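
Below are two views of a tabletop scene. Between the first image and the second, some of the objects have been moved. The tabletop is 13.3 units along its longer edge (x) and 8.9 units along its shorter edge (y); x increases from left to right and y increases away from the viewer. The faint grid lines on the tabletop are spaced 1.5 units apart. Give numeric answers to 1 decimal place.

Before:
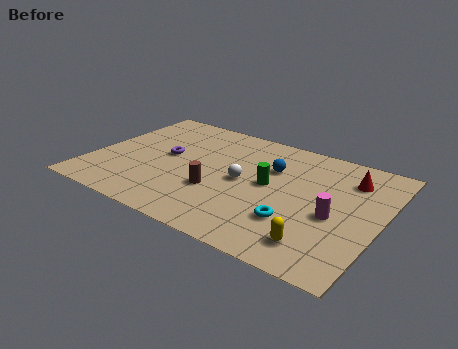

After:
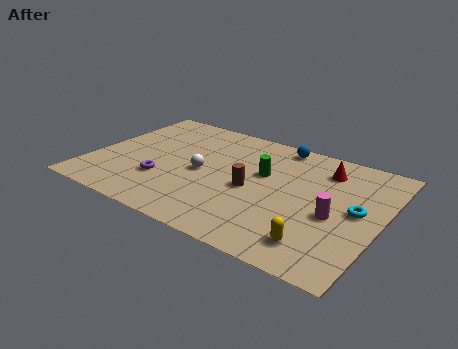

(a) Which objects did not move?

the magenta cylinder and the yellow capsule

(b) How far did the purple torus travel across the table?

2.0

The purple torus moved from about (3.3, 4.8) to (3.5, 2.8), a distance of √(0.2² + 2.0²) ≈ 2.0.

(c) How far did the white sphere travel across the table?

1.9

From (7.0, 4.4) to (5.1, 4.2), the white sphere covered √(1.9² + 0.2²) ≈ 1.9 units.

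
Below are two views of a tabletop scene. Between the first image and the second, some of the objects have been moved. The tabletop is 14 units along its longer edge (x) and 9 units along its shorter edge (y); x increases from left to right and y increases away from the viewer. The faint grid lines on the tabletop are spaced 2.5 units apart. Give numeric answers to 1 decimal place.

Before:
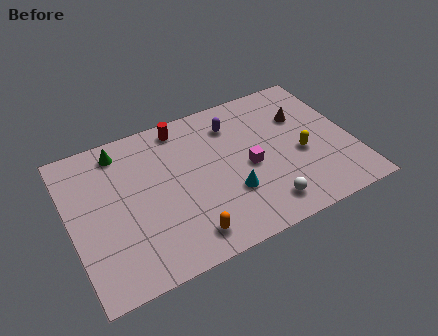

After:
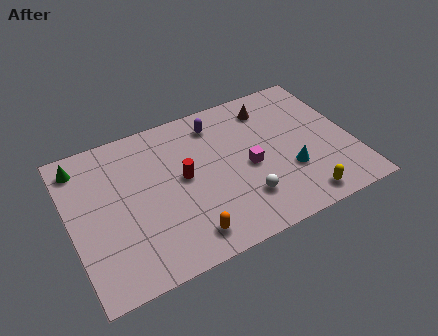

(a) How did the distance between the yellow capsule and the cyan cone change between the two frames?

-1.9

The distance was about 3.8 in the first image and 1.9 in the second, so they moved 1.9 units closer together.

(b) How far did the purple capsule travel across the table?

0.9

The purple capsule moved from about (8.4, 7.0) to (7.6, 7.4), a distance of √(0.8² + 0.4²) ≈ 0.9.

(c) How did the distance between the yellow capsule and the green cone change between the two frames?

+2.7

The distance was about 9.4 in the first image and 12.1 in the second, so they moved 2.7 units further apart.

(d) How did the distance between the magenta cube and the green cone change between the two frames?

+1.7

They were about 7.0 units apart before and 8.7 after — 1.7 units further apart.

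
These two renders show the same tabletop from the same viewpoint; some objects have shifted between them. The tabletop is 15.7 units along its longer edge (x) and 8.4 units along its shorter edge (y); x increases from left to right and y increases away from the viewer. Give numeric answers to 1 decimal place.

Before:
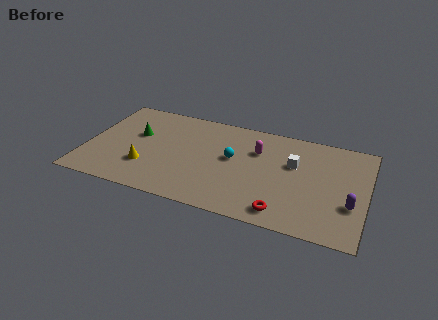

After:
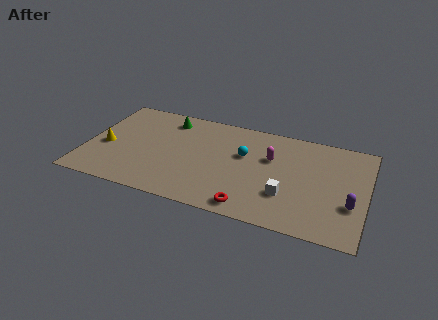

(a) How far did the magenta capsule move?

0.9

The magenta capsule moved from about (9.5, 5.8) to (10.3, 5.4), a distance of √(0.8² + 0.4²) ≈ 0.9.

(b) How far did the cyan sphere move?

0.8

The cyan sphere was near (8.2, 4.7) before and (8.8, 5.2) after, so it travelled √(0.6² + 0.5²) ≈ 0.8 units.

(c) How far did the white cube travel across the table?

2.7

From (11.6, 5.3) to (11.4, 2.6), the white cube covered √(0.2² + 2.7²) ≈ 2.7 units.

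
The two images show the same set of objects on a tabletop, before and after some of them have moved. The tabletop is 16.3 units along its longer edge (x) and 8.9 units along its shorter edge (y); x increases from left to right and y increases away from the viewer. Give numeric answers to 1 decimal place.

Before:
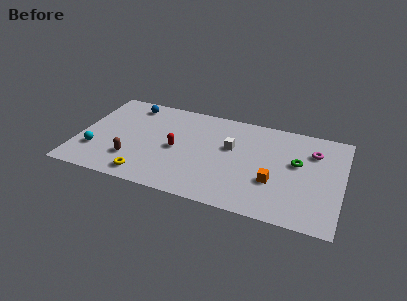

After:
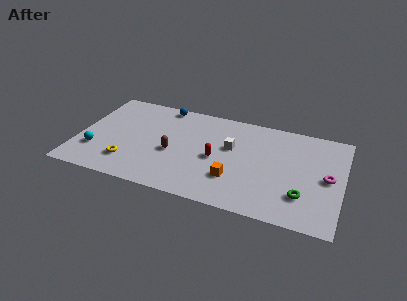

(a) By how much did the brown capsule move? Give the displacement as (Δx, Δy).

(2.4, 1.4)

From the two frames, the brown capsule sits at roughly (3.5, 2.4) before and (5.9, 3.8) after.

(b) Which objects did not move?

the cyan sphere and the white cube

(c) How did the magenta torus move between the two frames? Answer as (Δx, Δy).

(1.0, -2.1)

The magenta torus was at about (14.4, 6.5) and moved to about (15.4, 4.4).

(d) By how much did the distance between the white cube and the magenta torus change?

+1.0

Before: roughly 5.1 units apart; after: 6.1. That's 1.0 units further apart.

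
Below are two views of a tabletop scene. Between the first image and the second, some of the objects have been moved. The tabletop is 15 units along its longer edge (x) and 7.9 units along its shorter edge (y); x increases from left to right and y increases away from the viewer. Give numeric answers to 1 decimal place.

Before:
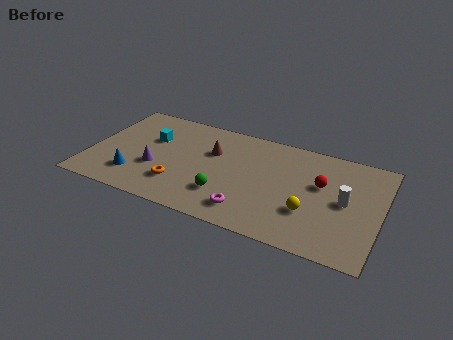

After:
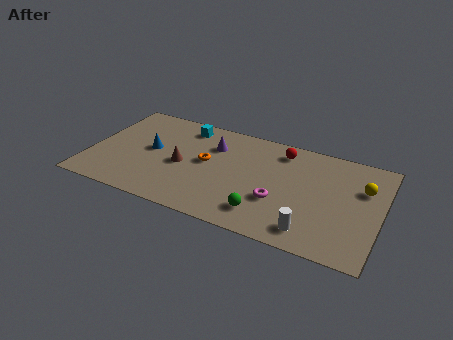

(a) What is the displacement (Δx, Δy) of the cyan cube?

(1.6, 1.6)

From the two frames, the cyan cube sits at roughly (3.0, 5.1) before and (4.6, 6.7) after.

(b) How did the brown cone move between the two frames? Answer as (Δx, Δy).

(-1.4, -1.6)

The brown cone was at about (6.2, 5.2) and moved to about (4.8, 3.6).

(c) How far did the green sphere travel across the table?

2.2

The green sphere moved from about (7.2, 2.2) to (9.3, 1.6), a distance of √(2.1² + 0.6²) ≈ 2.2.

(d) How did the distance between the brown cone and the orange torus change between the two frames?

-2.0

The distance was about 3.4 in the first image and 1.4 in the second, so they moved 2.0 units closer together.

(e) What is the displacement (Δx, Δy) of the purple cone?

(2.7, 2.8)

The purple cone started near (3.5, 2.9) and ended near (6.2, 5.7).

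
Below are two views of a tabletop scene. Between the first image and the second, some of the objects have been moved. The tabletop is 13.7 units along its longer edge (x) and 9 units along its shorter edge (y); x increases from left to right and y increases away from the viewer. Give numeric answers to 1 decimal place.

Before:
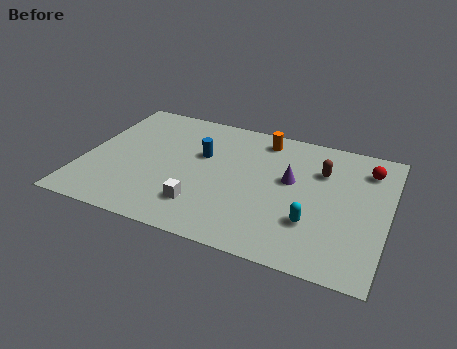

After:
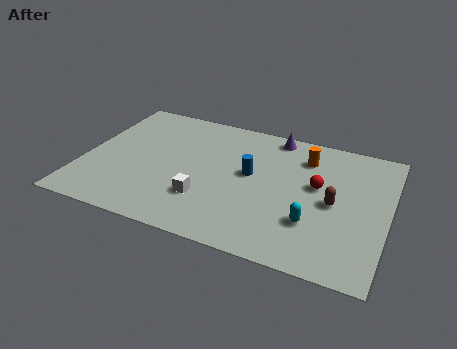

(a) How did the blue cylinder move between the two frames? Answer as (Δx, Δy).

(2.3, -0.6)

From the two frames, the blue cylinder sits at roughly (5.2, 5.6) before and (7.5, 5.0) after.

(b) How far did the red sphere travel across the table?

2.8

From (12.6, 7.1) to (10.5, 5.2), the red sphere covered √(2.1² + 1.9²) ≈ 2.8 units.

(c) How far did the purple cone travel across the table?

3.1

From (9.3, 5.2) to (8.3, 8.1), the purple cone covered √(1.0² + 2.9²) ≈ 3.1 units.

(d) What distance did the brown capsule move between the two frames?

2.1

The brown capsule moved from about (10.6, 6.3) to (11.3, 4.3), a distance of √(0.7² + 2.0²) ≈ 2.1.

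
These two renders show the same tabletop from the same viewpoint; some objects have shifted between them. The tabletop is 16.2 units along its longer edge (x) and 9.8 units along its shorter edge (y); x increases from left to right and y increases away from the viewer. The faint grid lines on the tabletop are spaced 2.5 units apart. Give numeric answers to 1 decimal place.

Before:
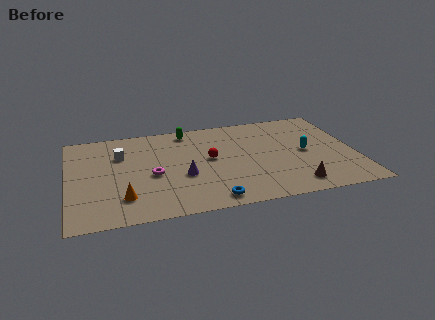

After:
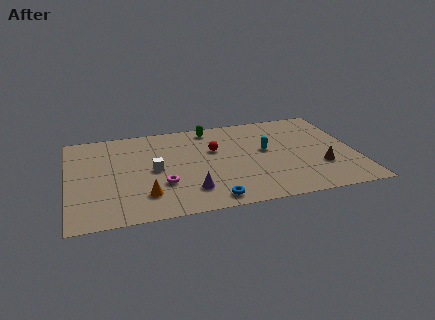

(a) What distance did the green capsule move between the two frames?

1.3

The green capsule moved from about (6.9, 8.6) to (8.2, 8.6), a distance of √(1.3² + 0.0²) ≈ 1.3.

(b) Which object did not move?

the blue torus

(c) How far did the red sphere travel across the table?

0.9

The red sphere moved from about (8.0, 5.3) to (8.3, 6.2), a distance of √(0.3² + 0.9²) ≈ 0.9.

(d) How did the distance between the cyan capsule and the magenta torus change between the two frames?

-2.3

The distance was about 8.7 in the first image and 6.4 in the second, so they moved 2.3 units closer together.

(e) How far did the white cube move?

2.7

The white cube was near (3.0, 6.8) before and (4.8, 4.8) after, so it travelled √(1.8² + 2.0²) ≈ 2.7 units.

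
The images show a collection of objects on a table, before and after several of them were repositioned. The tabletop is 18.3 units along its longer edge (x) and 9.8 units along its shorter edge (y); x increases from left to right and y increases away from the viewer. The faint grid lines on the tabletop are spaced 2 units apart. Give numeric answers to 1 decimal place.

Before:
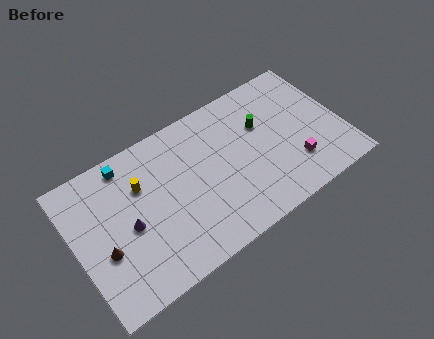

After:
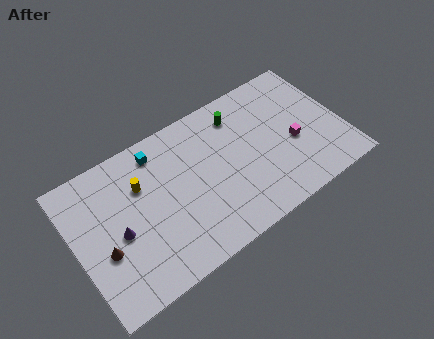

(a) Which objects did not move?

the brown cone and the yellow cylinder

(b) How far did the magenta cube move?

1.5

The magenta cube moved from about (14.7, 2.6) to (14.9, 4.1), a distance of √(0.2² + 1.5²) ≈ 1.5.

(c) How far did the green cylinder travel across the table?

2.1

The green cylinder was near (13.1, 6.4) before and (11.7, 7.9) after, so it travelled √(1.4² + 1.5²) ≈ 2.1 units.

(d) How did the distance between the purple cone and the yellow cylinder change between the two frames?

+0.5

Before: roughly 2.5 units apart; after: 3.0. That's 0.5 units further apart.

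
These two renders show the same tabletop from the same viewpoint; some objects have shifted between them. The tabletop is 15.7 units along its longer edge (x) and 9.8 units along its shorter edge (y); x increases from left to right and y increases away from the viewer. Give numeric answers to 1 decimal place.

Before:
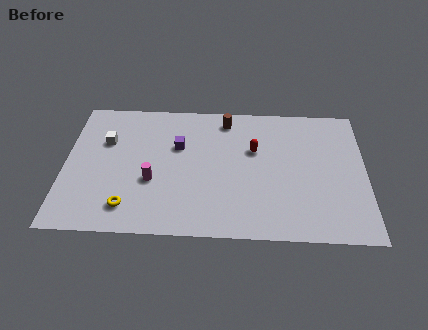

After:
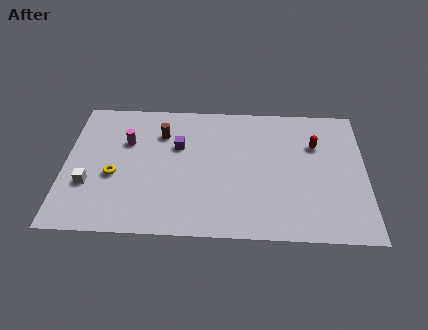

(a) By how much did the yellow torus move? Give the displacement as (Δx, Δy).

(-0.8, 2.2)

The yellow torus was at about (3.4, 1.8) and moved to about (2.6, 4.0).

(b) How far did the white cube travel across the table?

3.3

The white cube was near (2.1, 6.5) before and (1.3, 3.3) after, so it travelled √(0.8² + 3.2²) ≈ 3.3 units.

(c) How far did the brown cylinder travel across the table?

3.6

The brown cylinder was near (8.4, 8.4) before and (5.0, 7.2) after, so it travelled √(3.4² + 1.2²) ≈ 3.6 units.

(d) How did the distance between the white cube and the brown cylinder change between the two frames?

-1.2

They were about 6.6 units apart before and 5.4 after — 1.2 units closer together.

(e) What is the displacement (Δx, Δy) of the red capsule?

(3.2, 0.5)

The red capsule was at about (9.9, 6.2) and moved to about (13.1, 6.7).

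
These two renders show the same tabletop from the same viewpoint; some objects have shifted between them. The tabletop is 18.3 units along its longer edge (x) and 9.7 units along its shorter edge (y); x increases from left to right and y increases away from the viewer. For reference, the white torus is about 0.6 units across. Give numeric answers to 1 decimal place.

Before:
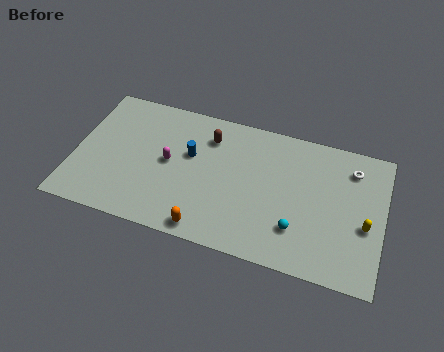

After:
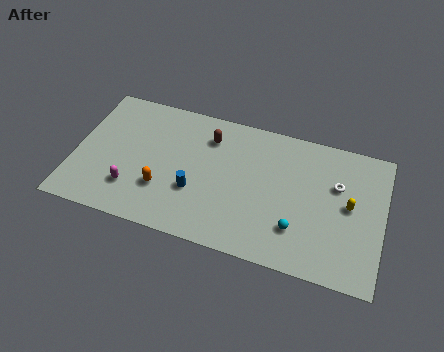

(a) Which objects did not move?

the cyan sphere and the brown capsule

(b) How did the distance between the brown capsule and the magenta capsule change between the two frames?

+3.2

The distance was about 3.3 in the first image and 6.5 in the second, so they moved 3.2 units further apart.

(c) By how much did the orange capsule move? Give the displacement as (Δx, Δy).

(-2.8, 2.0)

The orange capsule was at about (8.2, 1.0) and moved to about (5.4, 3.0).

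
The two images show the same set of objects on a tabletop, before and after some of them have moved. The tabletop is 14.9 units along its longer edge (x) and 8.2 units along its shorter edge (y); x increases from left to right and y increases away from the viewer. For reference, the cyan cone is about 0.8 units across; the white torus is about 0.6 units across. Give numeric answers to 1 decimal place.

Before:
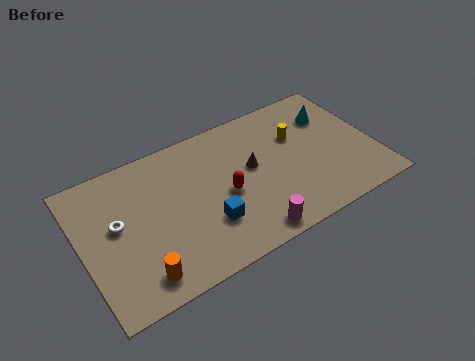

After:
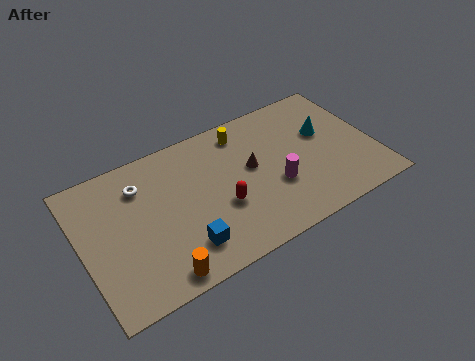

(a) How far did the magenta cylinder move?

2.7

The magenta cylinder was near (8.0, 0.9) before and (9.7, 3.0) after, so it travelled √(1.7² + 2.1²) ≈ 2.7 units.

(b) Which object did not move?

the brown cone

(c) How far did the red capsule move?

0.7

The red capsule moved from about (7.2, 3.7) to (6.9, 3.1), a distance of √(0.3² + 0.6²) ≈ 0.7.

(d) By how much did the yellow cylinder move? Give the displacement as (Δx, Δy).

(-2.6, 1.5)

The yellow cylinder started near (11.2, 5.4) and ended near (8.6, 6.9).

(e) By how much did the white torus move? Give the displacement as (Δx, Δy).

(1.4, 1.6)

From the two frames, the white torus sits at roughly (1.8, 4.6) before and (3.2, 6.2) after.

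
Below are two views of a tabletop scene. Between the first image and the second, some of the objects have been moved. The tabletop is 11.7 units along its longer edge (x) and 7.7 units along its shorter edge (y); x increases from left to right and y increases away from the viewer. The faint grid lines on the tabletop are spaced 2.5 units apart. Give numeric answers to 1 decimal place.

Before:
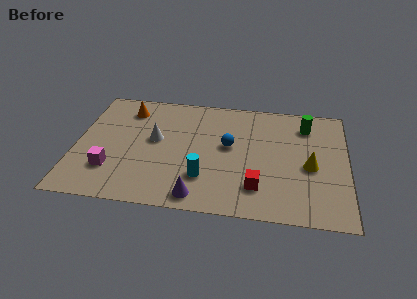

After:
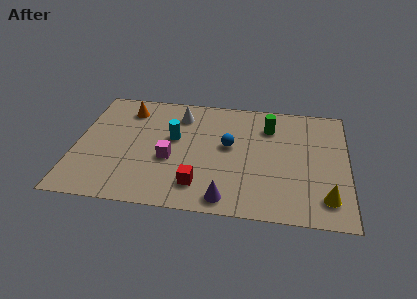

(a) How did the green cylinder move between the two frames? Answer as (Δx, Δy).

(-1.6, -0.3)

The green cylinder started near (9.9, 6.1) and ended near (8.3, 5.8).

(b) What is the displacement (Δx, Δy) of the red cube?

(-2.5, -0.2)

The red cube started near (7.9, 1.8) and ended near (5.4, 1.6).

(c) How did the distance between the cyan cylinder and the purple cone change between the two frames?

+3.1

The distance was about 1.2 in the first image and 4.3 in the second, so they moved 3.1 units further apart.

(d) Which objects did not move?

the orange cone and the blue sphere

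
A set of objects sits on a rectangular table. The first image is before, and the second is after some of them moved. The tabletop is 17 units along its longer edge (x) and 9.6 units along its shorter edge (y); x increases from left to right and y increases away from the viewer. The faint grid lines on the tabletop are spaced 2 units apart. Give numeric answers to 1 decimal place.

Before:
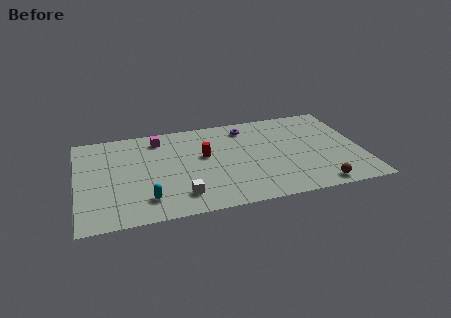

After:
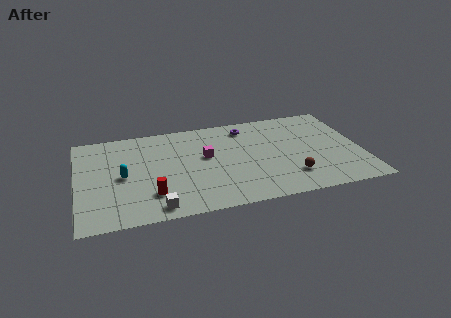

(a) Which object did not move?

the purple torus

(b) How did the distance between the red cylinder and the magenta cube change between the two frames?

+1.1

The distance was about 3.5 in the first image and 4.6 in the second, so they moved 1.1 units further apart.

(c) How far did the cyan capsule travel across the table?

2.9

The cyan capsule was near (4.0, 2.0) before and (2.7, 4.6) after, so it travelled √(1.3² + 2.6²) ≈ 2.9 units.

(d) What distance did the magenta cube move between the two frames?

3.7

The magenta cube moved from about (5.0, 8.0) to (7.7, 5.5), a distance of √(2.7² + 2.5²) ≈ 3.7.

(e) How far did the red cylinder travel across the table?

4.6

From (7.6, 5.6) to (4.3, 2.4), the red cylinder covered √(3.3² + 3.2²) ≈ 4.6 units.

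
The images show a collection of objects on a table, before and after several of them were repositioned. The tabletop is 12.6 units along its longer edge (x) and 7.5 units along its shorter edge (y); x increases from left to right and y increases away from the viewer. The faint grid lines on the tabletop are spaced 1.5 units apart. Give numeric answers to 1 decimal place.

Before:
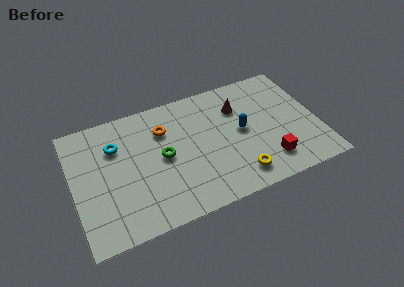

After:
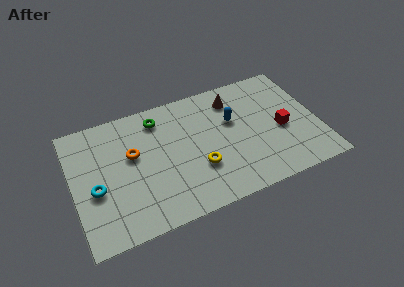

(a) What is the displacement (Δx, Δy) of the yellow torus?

(-1.9, 1.2)

The yellow torus started near (8.2, 1.3) and ended near (6.3, 2.5).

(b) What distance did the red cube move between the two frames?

1.9

The red cube moved from about (9.8, 1.6) to (10.7, 3.3), a distance of √(0.9² + 1.7²) ≈ 1.9.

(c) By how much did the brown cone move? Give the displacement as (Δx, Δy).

(-0.2, 0.6)

The brown cone was at about (8.7, 5.4) and moved to about (8.5, 6.0).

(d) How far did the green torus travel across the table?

2.4

The green torus was near (4.6, 3.8) before and (4.6, 6.2) after, so it travelled √(0.0² + 2.4²) ≈ 2.4 units.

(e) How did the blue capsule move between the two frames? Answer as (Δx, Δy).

(-0.4, 0.8)

The blue capsule started near (8.7, 3.9) and ended near (8.3, 4.7).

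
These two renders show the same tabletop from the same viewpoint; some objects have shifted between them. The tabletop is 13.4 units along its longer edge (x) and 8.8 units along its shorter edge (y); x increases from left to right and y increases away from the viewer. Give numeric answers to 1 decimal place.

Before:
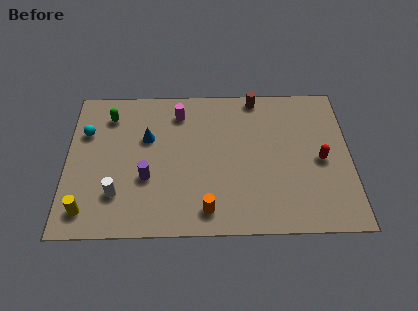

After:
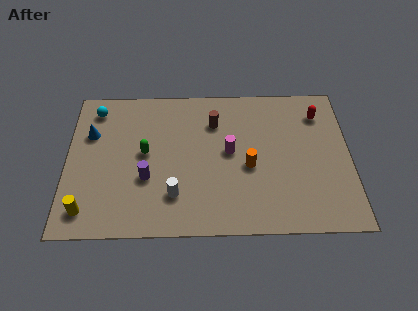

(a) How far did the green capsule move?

2.9

The green capsule moved from about (2.0, 7.0) to (3.7, 4.7), a distance of √(1.7² + 2.3²) ≈ 2.9.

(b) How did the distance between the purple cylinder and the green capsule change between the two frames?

-2.7

Before: roughly 4.2 units apart; after: 1.5. That's 2.7 units closer together.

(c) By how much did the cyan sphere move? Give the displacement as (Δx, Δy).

(0.4, 1.4)

From the two frames, the cyan sphere sits at roughly (0.9, 6.0) before and (1.3, 7.4) after.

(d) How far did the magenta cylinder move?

3.4

The magenta cylinder was near (5.3, 7.1) before and (7.7, 4.7) after, so it travelled √(2.4² + 2.4²) ≈ 3.4 units.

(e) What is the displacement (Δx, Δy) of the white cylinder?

(2.7, -0.1)

From the two frames, the white cylinder sits at roughly (2.4, 2.3) before and (5.1, 2.2) after.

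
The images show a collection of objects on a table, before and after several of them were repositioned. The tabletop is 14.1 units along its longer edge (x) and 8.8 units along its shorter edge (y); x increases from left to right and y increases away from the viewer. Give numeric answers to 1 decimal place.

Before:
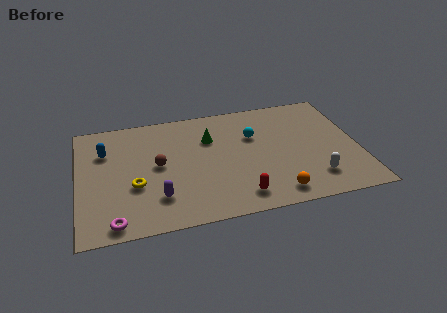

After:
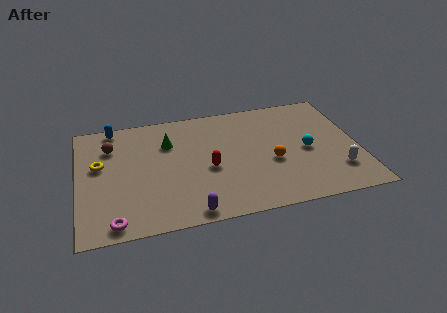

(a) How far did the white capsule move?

1.2

The white capsule was near (11.7, 1.9) before and (12.9, 2.2) after, so it travelled √(1.2² + 0.3²) ≈ 1.2 units.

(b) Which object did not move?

the magenta torus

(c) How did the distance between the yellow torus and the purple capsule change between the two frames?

+4.6

Before: roughly 1.6 units apart; after: 6.2. That's 4.6 units further apart.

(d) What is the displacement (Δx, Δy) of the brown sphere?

(-2.3, 1.9)

The brown sphere started near (4.0, 4.6) and ended near (1.7, 6.5).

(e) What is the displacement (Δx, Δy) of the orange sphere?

(0.0, 2.4)

The orange sphere started near (9.7, 1.2) and ended near (9.7, 3.6).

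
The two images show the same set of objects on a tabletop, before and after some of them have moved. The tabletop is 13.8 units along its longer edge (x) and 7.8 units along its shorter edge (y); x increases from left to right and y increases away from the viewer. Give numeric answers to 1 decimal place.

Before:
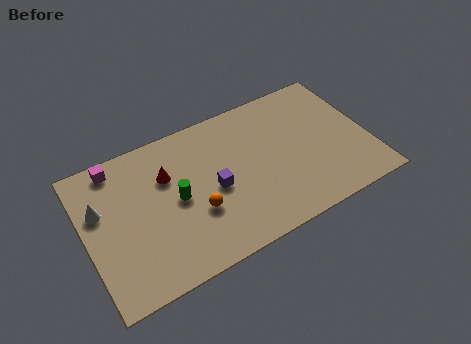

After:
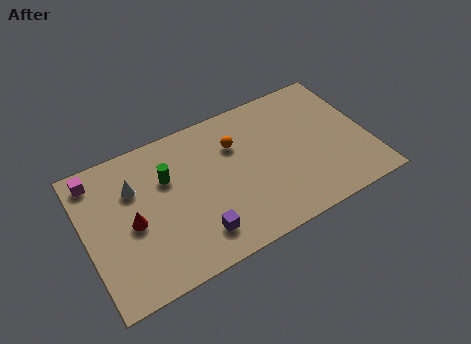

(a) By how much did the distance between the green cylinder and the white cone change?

-2.2

They were about 3.8 units apart before and 1.6 after — 2.2 units closer together.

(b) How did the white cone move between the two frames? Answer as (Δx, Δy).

(1.7, 0.4)

From the two frames, the white cone sits at roughly (0.8, 5.0) before and (2.5, 5.4) after.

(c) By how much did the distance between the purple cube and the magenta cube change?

+1.2

Before: roughly 5.5 units apart; after: 6.7. That's 1.2 units further apart.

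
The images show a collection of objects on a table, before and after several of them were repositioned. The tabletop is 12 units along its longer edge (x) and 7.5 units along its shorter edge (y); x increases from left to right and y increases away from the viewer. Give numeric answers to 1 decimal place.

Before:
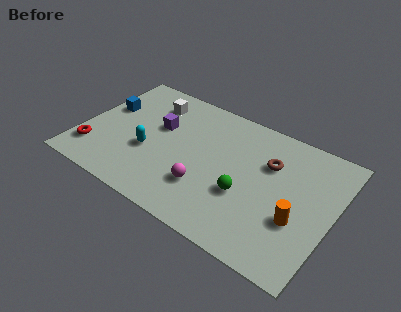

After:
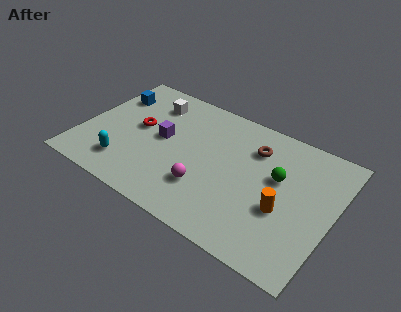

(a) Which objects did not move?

the white cube and the magenta sphere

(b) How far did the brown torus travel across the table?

0.9

The brown torus moved from about (8.8, 5.1) to (8.0, 5.6), a distance of √(0.8² + 0.5²) ≈ 0.9.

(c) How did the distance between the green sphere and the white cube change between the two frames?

+0.6

Before: roughly 6.0 units apart; after: 6.6. That's 0.6 units further apart.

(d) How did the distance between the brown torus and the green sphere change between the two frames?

-0.7

Before: roughly 2.4 units apart; after: 1.7. That's 0.7 units closer together.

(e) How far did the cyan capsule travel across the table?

1.6

From (3.3, 2.9) to (2.4, 1.6), the cyan capsule covered √(0.9² + 1.3²) ≈ 1.6 units.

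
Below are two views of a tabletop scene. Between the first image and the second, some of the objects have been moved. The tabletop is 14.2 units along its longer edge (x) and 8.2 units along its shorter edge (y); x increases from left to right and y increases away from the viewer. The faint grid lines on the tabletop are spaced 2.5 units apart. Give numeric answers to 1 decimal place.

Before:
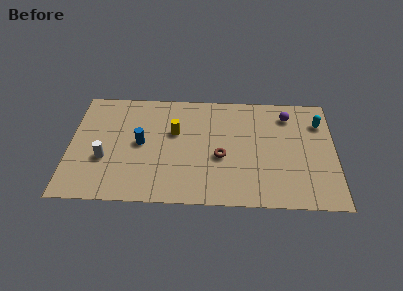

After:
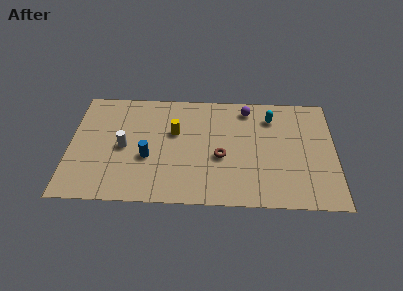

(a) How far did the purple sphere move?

2.2

The purple sphere was near (11.7, 6.6) before and (9.5, 7.0) after, so it travelled √(2.2² + 0.4²) ≈ 2.2 units.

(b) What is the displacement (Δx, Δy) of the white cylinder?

(1.0, 0.9)

The white cylinder was at about (1.9, 3.0) and moved to about (2.9, 3.9).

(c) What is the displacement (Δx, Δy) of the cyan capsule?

(-2.6, 0.3)

The cyan capsule was at about (13.4, 6.1) and moved to about (10.8, 6.4).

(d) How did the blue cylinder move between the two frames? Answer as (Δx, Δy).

(0.4, -1.0)

The blue cylinder was at about (3.8, 4.2) and moved to about (4.2, 3.2).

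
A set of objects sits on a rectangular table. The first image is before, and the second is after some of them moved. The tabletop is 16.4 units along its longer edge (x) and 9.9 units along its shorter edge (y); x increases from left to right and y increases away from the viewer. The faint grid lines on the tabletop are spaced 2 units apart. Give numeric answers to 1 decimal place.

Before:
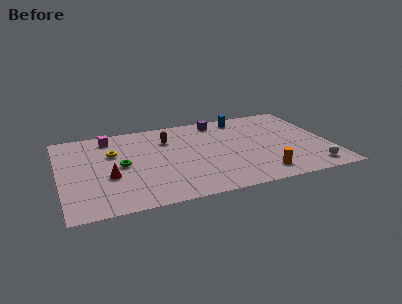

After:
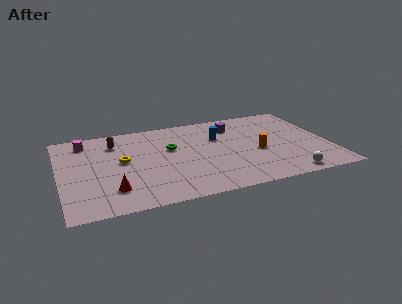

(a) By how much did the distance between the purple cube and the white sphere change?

-1.6

They were about 8.8 units apart before and 7.2 after — 1.6 units closer together.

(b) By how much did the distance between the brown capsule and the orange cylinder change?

+1.6

They were about 7.6 units apart before and 9.2 after — 1.6 units further apart.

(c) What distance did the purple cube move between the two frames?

1.3

From (10.0, 8.6) to (10.9, 7.7), the purple cube covered √(0.9² + 0.9²) ≈ 1.3 units.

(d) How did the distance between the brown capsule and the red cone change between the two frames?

+0.3

They were about 5.1 units apart before and 5.4 after — 0.3 units further apart.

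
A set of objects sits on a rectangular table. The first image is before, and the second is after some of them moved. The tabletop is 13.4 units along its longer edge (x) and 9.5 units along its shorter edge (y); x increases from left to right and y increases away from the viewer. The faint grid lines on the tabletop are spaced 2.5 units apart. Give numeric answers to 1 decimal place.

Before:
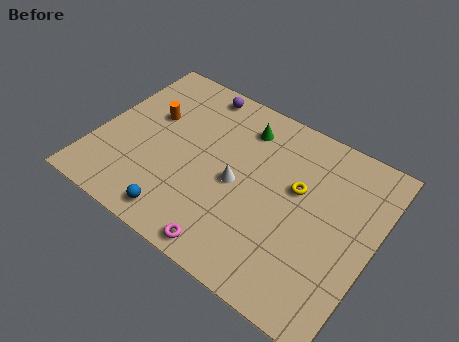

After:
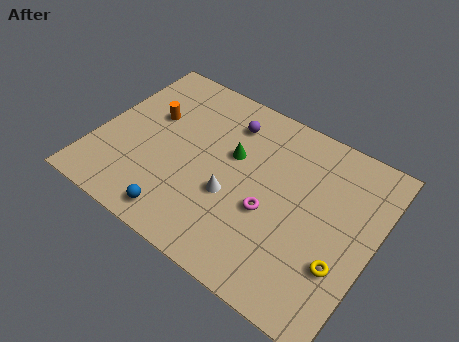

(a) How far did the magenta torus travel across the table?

3.2

From (7.2, 0.9) to (8.6, 3.8), the magenta torus covered √(1.4² + 2.9²) ≈ 3.2 units.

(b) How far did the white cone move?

0.8

The white cone was near (6.9, 4.4) before and (6.8, 3.6) after, so it travelled √(0.1² + 0.8²) ≈ 0.8 units.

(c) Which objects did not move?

the blue sphere and the orange cylinder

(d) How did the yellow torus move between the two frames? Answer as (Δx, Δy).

(2.6, -2.7)

The yellow torus was at about (9.6, 5.7) and moved to about (12.2, 3.0).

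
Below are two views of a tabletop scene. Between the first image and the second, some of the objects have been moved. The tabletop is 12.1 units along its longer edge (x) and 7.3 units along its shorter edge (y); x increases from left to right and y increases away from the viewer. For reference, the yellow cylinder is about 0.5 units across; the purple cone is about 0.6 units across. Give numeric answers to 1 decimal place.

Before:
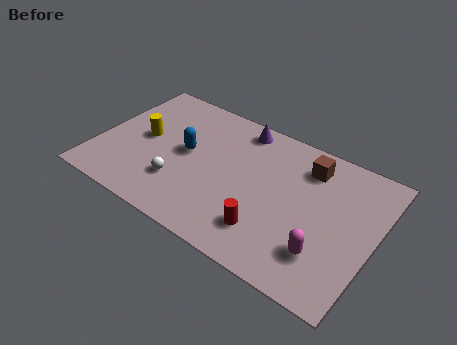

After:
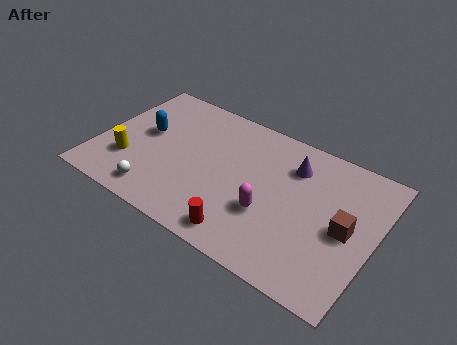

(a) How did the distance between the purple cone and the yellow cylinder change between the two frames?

+2.9

They were about 4.7 units apart before and 7.6 after — 2.9 units further apart.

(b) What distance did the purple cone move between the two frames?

2.7

From (5.8, 6.4) to (8.3, 5.5), the purple cone covered √(2.5² + 0.9²) ≈ 2.7 units.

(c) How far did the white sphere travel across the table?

1.3

From (3.8, 2.1) to (3.0, 1.1), the white sphere covered √(0.8² + 1.0²) ≈ 1.3 units.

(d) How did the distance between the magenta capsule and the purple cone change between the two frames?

-3.3

Before: roughly 6.3 units apart; after: 3.0. That's 3.3 units closer together.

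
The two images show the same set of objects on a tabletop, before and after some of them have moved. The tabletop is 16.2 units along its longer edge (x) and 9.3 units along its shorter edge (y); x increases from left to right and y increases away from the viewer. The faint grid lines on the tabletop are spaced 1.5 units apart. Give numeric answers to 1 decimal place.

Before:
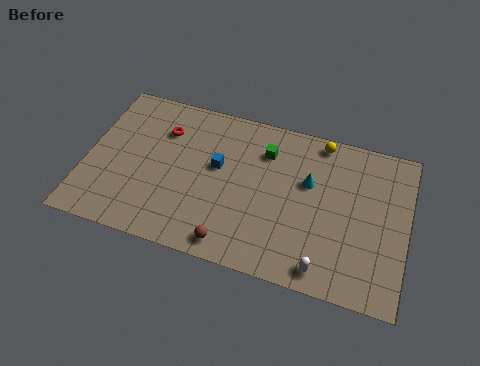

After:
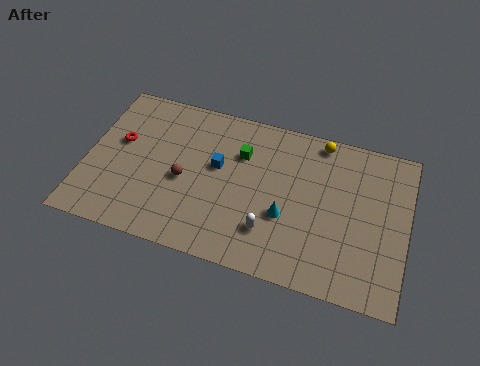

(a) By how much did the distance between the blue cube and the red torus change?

+1.8

The distance was about 3.2 in the first image and 5.0 in the second, so they moved 1.8 units further apart.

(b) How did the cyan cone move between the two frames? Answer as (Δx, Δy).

(-1.0, -2.3)

The cyan cone started near (11.2, 5.8) and ended near (10.2, 3.5).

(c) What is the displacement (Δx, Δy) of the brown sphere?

(-2.7, 3.0)

From the two frames, the brown sphere sits at roughly (7.7, 1.1) before and (5.0, 4.1) after.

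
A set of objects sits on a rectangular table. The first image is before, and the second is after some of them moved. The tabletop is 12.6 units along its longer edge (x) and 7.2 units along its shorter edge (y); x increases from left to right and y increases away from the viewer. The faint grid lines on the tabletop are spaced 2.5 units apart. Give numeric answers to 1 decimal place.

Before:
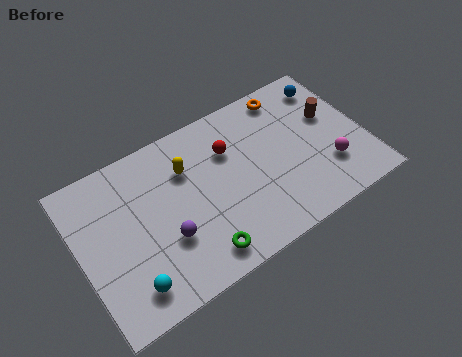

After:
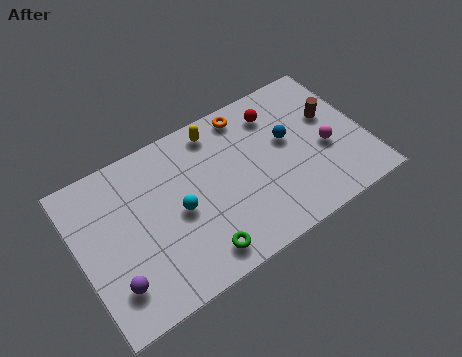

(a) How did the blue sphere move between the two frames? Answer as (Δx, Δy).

(-2.2, -1.7)

From the two frames, the blue sphere sits at roughly (11.5, 5.9) before and (9.3, 4.2) after.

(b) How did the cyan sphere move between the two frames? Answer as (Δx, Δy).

(2.5, 2.1)

The cyan sphere started near (1.8, 1.3) and ended near (4.3, 3.4).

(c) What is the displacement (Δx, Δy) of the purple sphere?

(-2.4, -0.8)

From the two frames, the purple sphere sits at roughly (3.6, 2.5) before and (1.2, 1.7) after.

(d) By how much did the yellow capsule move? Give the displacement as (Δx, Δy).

(1.5, 1.1)

From the two frames, the yellow capsule sits at roughly (4.9, 5.1) before and (6.4, 6.2) after.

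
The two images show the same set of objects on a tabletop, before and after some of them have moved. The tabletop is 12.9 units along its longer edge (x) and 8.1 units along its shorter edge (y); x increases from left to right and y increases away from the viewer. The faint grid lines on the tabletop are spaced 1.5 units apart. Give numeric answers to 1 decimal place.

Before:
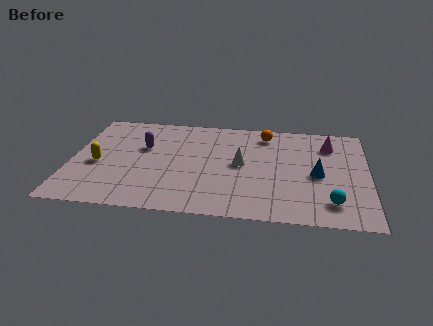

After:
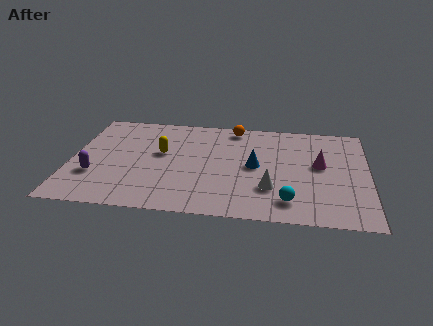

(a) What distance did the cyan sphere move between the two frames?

1.8

The cyan sphere moved from about (11.3, 1.6) to (9.5, 1.5), a distance of √(1.8² + 0.1²) ≈ 1.8.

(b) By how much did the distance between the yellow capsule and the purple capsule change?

+1.0

Before: roughly 2.5 units apart; after: 3.5. That's 1.0 units further apart.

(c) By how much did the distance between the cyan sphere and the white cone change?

-3.5

The distance was about 4.7 in the first image and 1.2 in the second, so they moved 3.5 units closer together.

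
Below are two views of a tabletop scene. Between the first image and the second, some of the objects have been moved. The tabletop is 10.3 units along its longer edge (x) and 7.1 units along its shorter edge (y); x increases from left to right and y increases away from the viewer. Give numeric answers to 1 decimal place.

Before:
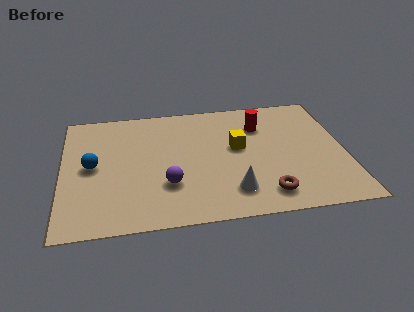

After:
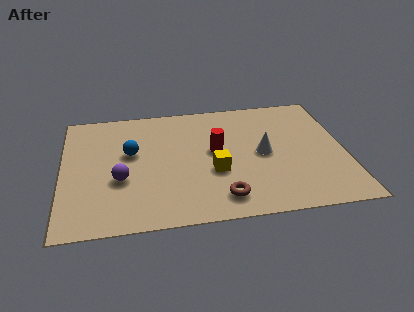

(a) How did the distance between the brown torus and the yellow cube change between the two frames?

-1.4

Before: roughly 2.9 units apart; after: 1.5. That's 1.4 units closer together.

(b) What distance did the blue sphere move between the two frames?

1.5

The blue sphere moved from about (1.1, 3.6) to (2.5, 4.2), a distance of √(1.4² + 0.6²) ≈ 1.5.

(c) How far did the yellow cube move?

1.6

From (6.4, 4.0) to (5.5, 2.7), the yellow cube covered √(0.9² + 1.3²) ≈ 1.6 units.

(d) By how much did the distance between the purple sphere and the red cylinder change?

-0.9

Before: roughly 4.6 units apart; after: 3.7. That's 0.9 units closer together.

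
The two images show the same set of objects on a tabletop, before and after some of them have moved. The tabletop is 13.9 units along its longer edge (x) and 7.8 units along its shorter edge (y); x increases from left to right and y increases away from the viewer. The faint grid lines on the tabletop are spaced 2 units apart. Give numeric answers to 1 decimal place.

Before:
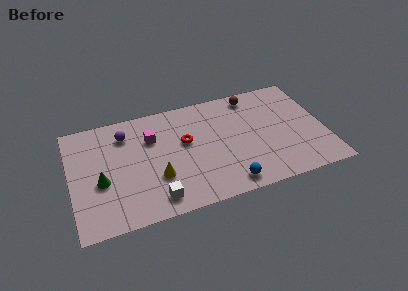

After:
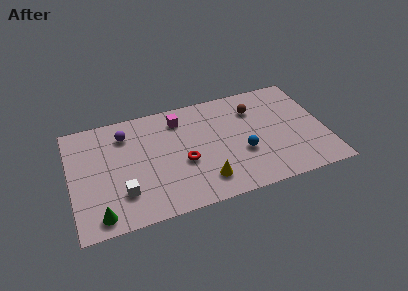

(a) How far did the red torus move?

1.4

The red torus was near (6.3, 4.6) before and (6.1, 3.2) after, so it travelled √(0.2² + 1.4²) ≈ 1.4 units.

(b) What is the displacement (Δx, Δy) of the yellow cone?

(2.5, -1.0)

The yellow cone was at about (4.6, 2.6) and moved to about (7.1, 1.6).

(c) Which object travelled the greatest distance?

the yellow cone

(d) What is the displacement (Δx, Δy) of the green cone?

(-0.2, -2.2)

The green cone was at about (1.6, 3.2) and moved to about (1.4, 1.0).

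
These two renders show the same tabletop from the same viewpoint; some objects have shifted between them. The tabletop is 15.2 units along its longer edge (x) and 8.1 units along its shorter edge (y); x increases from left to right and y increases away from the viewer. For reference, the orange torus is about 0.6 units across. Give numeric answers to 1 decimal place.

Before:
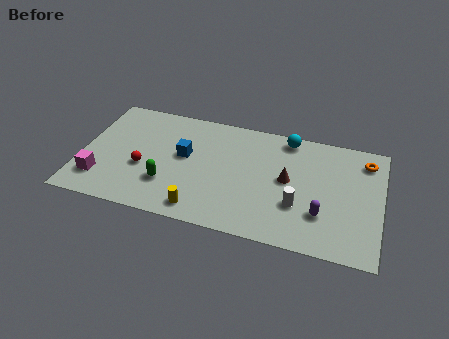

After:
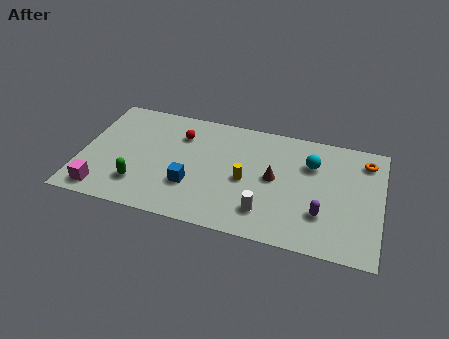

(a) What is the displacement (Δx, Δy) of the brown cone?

(-0.7, -0.1)

The brown cone started near (10.5, 4.3) and ended near (9.8, 4.2).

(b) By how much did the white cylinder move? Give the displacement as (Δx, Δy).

(-1.6, -0.9)

The white cylinder was at about (11.1, 2.7) and moved to about (9.5, 1.8).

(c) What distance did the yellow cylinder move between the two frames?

3.3

The yellow cylinder moved from about (6.3, 1.1) to (8.4, 3.7), a distance of √(2.1² + 2.6²) ≈ 3.3.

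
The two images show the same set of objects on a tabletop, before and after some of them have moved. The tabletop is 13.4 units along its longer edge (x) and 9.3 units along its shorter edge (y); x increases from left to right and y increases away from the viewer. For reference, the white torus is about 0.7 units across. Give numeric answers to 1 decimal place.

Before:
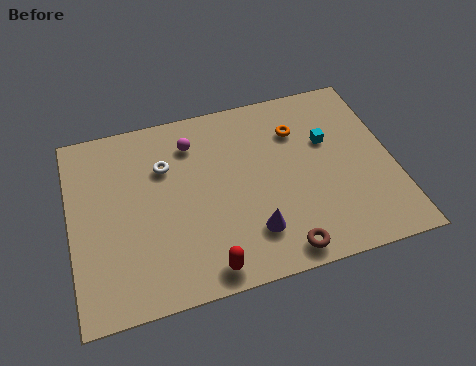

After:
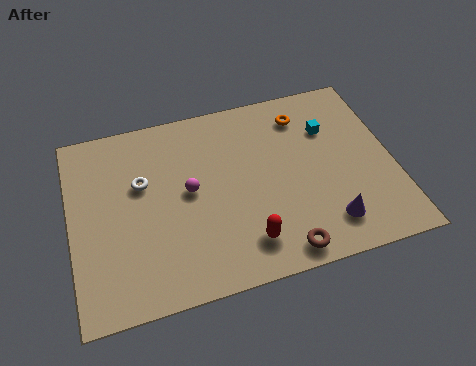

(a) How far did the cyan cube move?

0.6

From (10.8, 5.9) to (10.9, 6.5), the cyan cube covered √(0.1² + 0.6²) ≈ 0.6 units.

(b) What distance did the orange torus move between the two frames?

0.8

The orange torus moved from about (9.6, 6.8) to (9.9, 7.5), a distance of √(0.3² + 0.7²) ≈ 0.8.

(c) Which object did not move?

the brown torus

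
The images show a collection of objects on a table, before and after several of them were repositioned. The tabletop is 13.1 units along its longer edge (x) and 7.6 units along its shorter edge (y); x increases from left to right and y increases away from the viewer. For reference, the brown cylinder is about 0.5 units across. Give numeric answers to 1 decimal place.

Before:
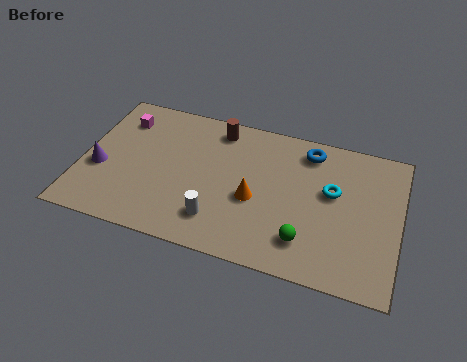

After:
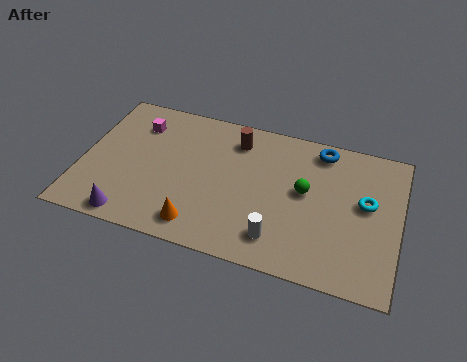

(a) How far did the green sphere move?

2.5

From (9.4, 1.7) to (9.2, 4.2), the green sphere covered √(0.2² + 2.5²) ≈ 2.5 units.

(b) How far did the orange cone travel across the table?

2.9

The orange cone was near (7.2, 3.2) before and (5.1, 1.2) after, so it travelled √(2.1² + 2.0²) ≈ 2.9 units.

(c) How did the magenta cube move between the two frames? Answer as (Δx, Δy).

(0.7, -0.1)

The magenta cube was at about (1.4, 5.9) and moved to about (2.1, 5.8).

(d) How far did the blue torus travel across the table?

0.5

The blue torus was near (9.2, 6.4) before and (9.7, 6.6) after, so it travelled √(0.5² + 0.2²) ≈ 0.5 units.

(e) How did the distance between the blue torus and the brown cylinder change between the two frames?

-0.3

They were about 3.8 units apart before and 3.5 after — 0.3 units closer together.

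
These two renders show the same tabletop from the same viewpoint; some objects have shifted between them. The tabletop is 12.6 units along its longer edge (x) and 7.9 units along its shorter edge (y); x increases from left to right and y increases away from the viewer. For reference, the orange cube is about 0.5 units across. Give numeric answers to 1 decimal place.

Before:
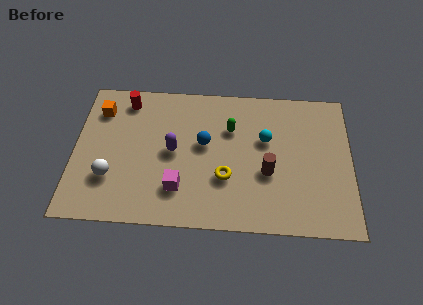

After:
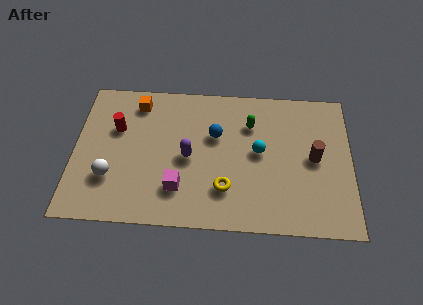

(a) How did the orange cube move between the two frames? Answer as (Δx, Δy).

(1.7, 0.5)

The orange cube started near (1.1, 6.1) and ended near (2.8, 6.6).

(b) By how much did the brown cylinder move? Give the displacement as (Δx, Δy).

(2.1, 0.9)

The brown cylinder started near (8.8, 3.1) and ended near (10.9, 4.0).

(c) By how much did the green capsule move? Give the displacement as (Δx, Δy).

(0.9, 0.3)

The green capsule started near (7.1, 5.4) and ended near (8.0, 5.7).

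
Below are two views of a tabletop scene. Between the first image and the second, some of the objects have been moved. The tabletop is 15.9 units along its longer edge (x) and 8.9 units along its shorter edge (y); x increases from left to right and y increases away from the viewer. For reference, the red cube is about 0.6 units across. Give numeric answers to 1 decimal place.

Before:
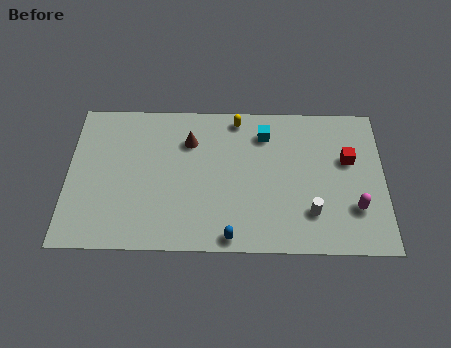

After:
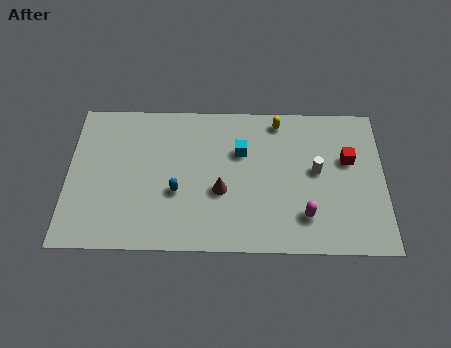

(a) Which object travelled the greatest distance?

the blue capsule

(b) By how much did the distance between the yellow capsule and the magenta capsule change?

-2.1

The distance was about 7.9 in the first image and 5.8 in the second, so they moved 2.1 units closer together.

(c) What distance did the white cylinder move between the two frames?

2.5

The white cylinder moved from about (12.2, 2.3) to (12.5, 4.8), a distance of √(0.3² + 2.5²) ≈ 2.5.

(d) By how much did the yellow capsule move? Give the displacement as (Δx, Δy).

(2.1, -0.1)

From the two frames, the yellow capsule sits at roughly (8.5, 7.9) before and (10.6, 7.8) after.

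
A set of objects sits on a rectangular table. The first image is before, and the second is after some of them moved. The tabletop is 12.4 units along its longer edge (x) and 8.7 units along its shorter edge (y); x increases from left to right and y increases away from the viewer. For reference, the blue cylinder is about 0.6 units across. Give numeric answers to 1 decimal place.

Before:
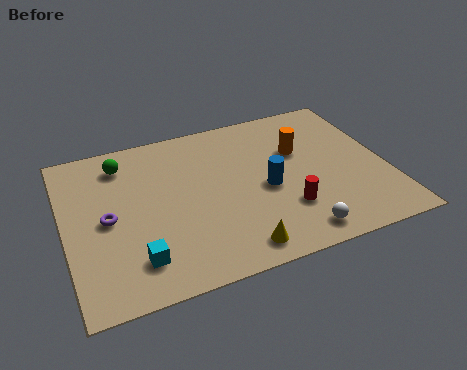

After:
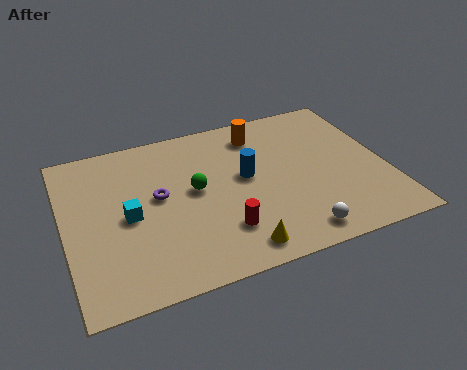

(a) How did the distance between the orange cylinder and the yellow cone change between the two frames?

+0.8

Before: roughly 5.4 units apart; after: 6.2. That's 0.8 units further apart.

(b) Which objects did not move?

the white sphere and the yellow cone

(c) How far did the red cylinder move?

2.5

The red cylinder moved from about (8.3, 2.5) to (5.8, 2.2), a distance of √(2.5² + 0.3²) ≈ 2.5.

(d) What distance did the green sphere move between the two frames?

3.5

From (2.4, 7.1) to (5.0, 4.7), the green sphere covered √(2.6² + 2.4²) ≈ 3.5 units.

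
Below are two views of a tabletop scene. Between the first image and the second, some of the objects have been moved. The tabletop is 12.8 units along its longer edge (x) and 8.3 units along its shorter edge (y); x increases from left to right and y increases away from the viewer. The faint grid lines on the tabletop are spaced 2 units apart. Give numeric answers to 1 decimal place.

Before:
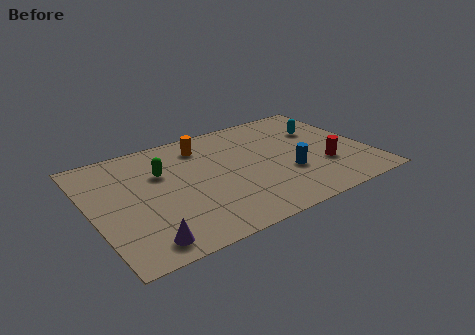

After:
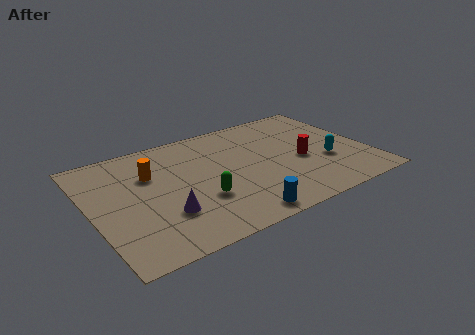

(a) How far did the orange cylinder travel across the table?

2.8

The orange cylinder was near (5.5, 6.7) before and (2.9, 5.6) after, so it travelled √(2.6² + 1.1²) ≈ 2.8 units.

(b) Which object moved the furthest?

the blue cylinder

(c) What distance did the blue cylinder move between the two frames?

3.4

From (8.9, 2.9) to (6.2, 0.9), the blue cylinder covered √(2.7² + 2.0²) ≈ 3.4 units.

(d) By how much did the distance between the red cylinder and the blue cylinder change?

+2.7

They were about 1.7 units apart before and 4.4 after — 2.7 units further apart.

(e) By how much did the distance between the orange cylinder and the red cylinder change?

+0.6

They were about 6.5 units apart before and 7.1 after — 0.6 units further apart.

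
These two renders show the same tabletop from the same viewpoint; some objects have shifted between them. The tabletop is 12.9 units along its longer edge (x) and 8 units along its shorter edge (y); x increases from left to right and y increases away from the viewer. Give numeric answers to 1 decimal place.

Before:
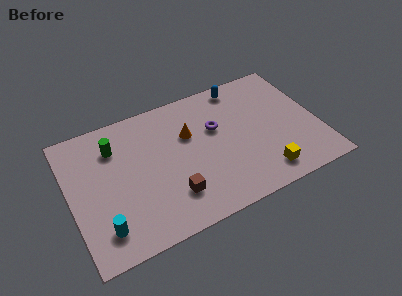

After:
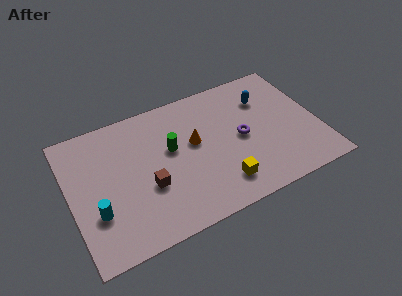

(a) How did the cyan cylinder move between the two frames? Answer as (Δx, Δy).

(-0.2, 1.0)

The cyan cylinder was at about (1.4, 1.6) and moved to about (1.2, 2.6).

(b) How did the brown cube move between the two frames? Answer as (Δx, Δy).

(-1.1, 1.0)

The brown cube was at about (5.0, 2.0) and moved to about (3.9, 3.0).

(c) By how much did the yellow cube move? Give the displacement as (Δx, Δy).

(-2.2, 0.3)

From the two frames, the yellow cube sits at roughly (9.7, 1.3) before and (7.5, 1.6) after.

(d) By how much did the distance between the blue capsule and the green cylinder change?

-1.7

The distance was about 6.9 in the first image and 5.2 in the second, so they moved 1.7 units closer together.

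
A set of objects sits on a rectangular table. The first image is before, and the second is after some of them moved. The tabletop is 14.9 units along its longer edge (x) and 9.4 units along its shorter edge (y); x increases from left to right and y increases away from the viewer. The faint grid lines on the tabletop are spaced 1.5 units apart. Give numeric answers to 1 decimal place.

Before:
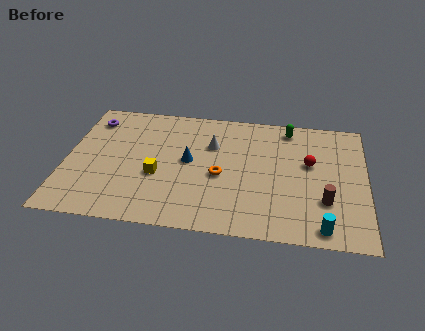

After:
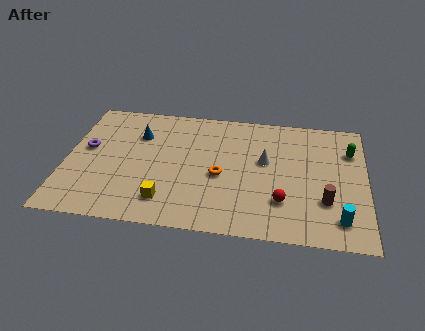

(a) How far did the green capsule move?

3.4

From (11.0, 8.2) to (14.1, 6.8), the green capsule covered √(3.1² + 1.4²) ≈ 3.4 units.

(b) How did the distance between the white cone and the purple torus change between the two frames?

+2.7

The distance was about 6.2 in the first image and 8.9 in the second, so they moved 2.7 units further apart.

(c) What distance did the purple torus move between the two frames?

2.3

From (1.1, 7.6) to (1.0, 5.3), the purple torus covered √(0.1² + 2.3²) ≈ 2.3 units.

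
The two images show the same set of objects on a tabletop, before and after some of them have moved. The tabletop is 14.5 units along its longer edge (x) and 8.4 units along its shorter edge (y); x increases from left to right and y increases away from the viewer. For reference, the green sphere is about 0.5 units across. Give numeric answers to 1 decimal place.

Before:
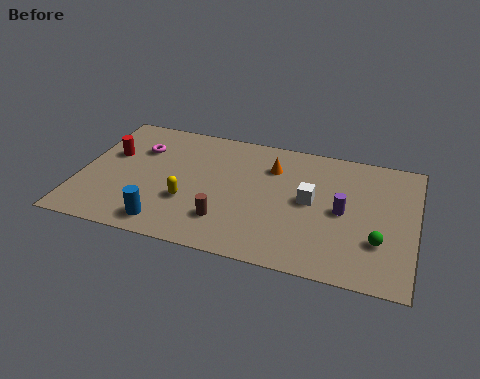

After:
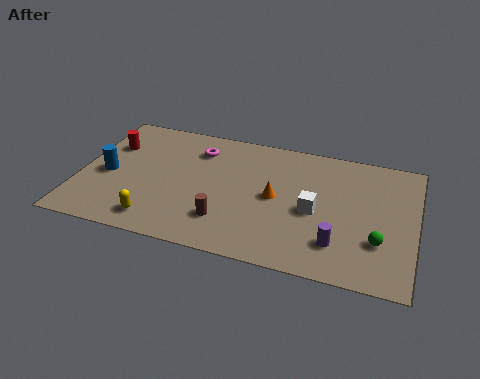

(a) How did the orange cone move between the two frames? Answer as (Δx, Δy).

(0.3, -2.0)

The orange cone was at about (8.2, 6.2) and moved to about (8.5, 4.2).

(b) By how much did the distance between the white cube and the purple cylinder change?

+0.7

Before: roughly 1.4 units apart; after: 2.1. That's 0.7 units further apart.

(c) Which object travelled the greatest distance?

the blue cylinder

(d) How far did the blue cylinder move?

3.8

The blue cylinder was near (4.0, 1.2) before and (1.2, 3.8) after, so it travelled √(2.8² + 2.6²) ≈ 3.8 units.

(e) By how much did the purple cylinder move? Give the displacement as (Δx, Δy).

(-0.1, -2.1)

The purple cylinder started near (11.4, 4.1) and ended near (11.3, 2.0).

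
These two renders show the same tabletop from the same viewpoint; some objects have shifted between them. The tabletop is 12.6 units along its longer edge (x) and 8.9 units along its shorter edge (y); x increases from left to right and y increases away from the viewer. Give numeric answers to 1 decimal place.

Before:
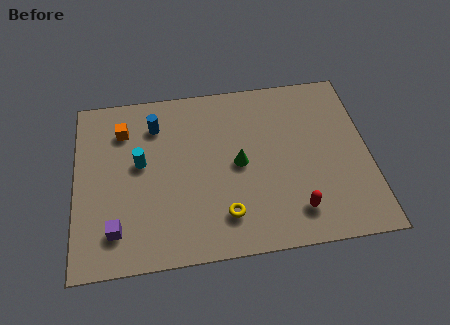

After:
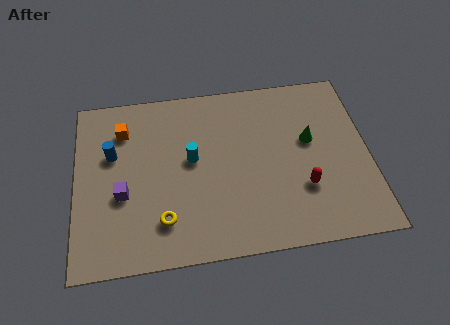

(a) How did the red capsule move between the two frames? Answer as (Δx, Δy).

(0.4, 1.1)

The red capsule was at about (9.3, 1.7) and moved to about (9.7, 2.8).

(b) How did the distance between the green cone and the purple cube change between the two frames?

+2.4

Before: roughly 5.9 units apart; after: 8.3. That's 2.4 units further apart.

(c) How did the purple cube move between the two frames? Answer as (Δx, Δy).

(0.3, 1.7)

From the two frames, the purple cube sits at roughly (1.7, 1.8) before and (2.0, 3.5) after.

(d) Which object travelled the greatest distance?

the green cone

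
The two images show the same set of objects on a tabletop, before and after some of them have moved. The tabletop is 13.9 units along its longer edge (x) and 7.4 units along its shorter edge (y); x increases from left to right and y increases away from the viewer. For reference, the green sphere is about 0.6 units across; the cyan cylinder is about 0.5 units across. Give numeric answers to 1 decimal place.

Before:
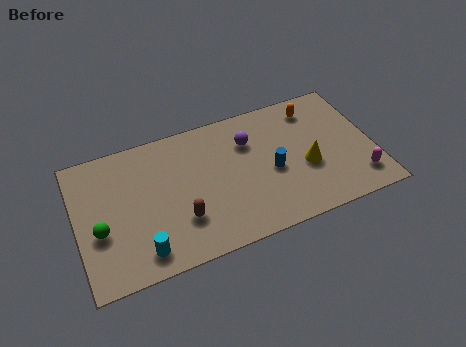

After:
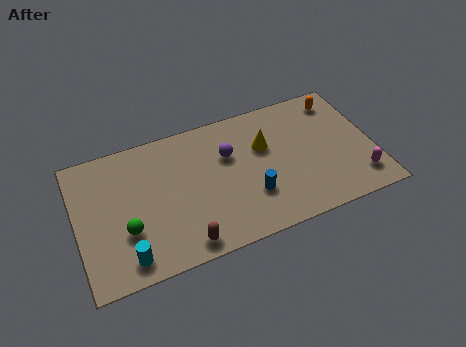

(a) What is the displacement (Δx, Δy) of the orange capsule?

(1.2, 0.1)

The orange capsule started near (11.4, 6.1) and ended near (12.6, 6.2).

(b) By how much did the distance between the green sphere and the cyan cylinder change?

-1.1

They were about 2.5 units apart before and 1.4 after — 1.1 units closer together.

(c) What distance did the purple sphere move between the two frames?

1.1

The purple sphere was near (8.2, 5.3) before and (7.2, 4.9) after, so it travelled √(1.0² + 0.4²) ≈ 1.1 units.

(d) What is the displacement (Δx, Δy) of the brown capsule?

(0.0, -1.3)

From the two frames, the brown capsule sits at roughly (4.7, 2.2) before and (4.7, 0.9) after.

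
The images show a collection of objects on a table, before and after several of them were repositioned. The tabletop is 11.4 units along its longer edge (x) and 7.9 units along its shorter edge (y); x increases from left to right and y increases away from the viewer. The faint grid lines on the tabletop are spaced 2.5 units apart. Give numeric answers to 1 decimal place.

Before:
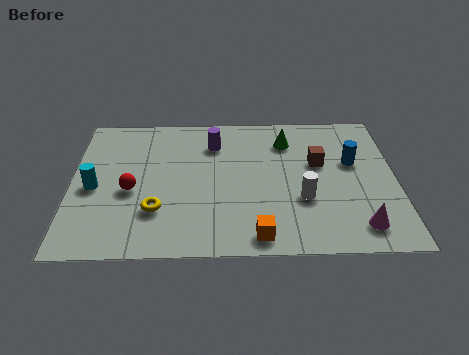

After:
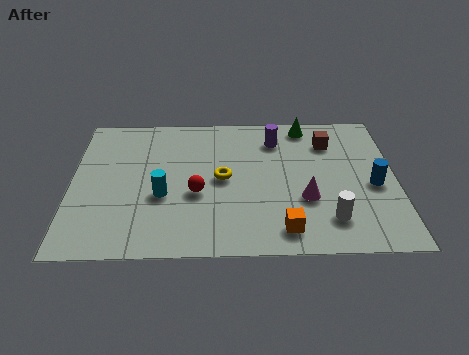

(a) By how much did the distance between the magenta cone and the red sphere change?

-4.4

Before: roughly 8.2 units apart; after: 3.8. That's 4.4 units closer together.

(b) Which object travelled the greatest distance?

the yellow torus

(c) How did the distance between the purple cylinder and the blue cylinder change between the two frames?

-0.7

Before: roughly 5.0 units apart; after: 4.3. That's 0.7 units closer together.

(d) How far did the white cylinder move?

1.4

The white cylinder moved from about (8.1, 2.8) to (9.0, 1.7), a distance of √(0.9² + 1.1²) ≈ 1.4.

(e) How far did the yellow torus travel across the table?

2.9

The yellow torus was near (3.0, 2.3) before and (5.3, 4.0) after, so it travelled √(2.3² + 1.7²) ≈ 2.9 units.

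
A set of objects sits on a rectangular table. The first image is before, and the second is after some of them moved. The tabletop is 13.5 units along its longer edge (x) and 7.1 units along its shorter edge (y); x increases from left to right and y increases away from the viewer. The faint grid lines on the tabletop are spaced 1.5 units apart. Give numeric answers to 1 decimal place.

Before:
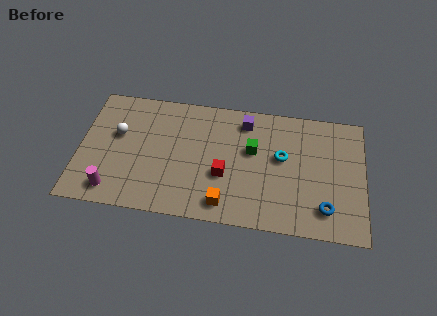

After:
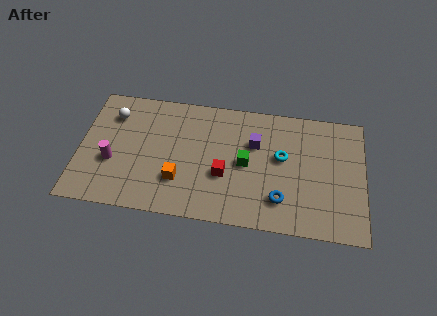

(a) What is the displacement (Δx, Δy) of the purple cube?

(0.5, -1.2)

From the two frames, the purple cube sits at roughly (7.8, 5.9) before and (8.3, 4.7) after.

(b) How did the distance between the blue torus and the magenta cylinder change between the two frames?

-1.9

Before: roughly 10.0 units apart; after: 8.1. That's 1.9 units closer together.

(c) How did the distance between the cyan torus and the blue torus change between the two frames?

-0.9

The distance was about 3.3 in the first image and 2.4 in the second, so they moved 0.9 units closer together.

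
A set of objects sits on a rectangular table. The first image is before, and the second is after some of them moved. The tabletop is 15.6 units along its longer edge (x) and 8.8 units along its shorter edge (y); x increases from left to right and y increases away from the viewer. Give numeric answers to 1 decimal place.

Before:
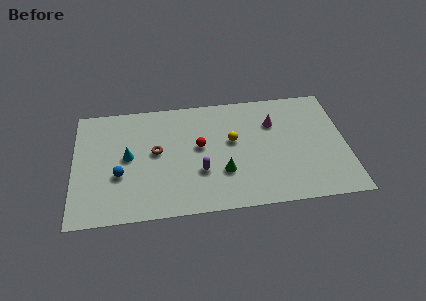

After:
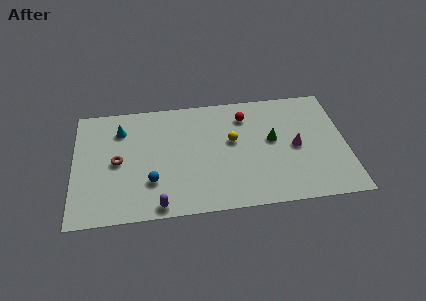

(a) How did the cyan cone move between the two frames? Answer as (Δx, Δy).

(-0.4, 2.1)

The cyan cone was at about (3.1, 4.6) and moved to about (2.7, 6.7).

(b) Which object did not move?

the yellow sphere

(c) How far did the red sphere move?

3.4

The red sphere was near (7.2, 4.9) before and (9.9, 6.9) after, so it travelled √(2.7² + 2.0²) ≈ 3.4 units.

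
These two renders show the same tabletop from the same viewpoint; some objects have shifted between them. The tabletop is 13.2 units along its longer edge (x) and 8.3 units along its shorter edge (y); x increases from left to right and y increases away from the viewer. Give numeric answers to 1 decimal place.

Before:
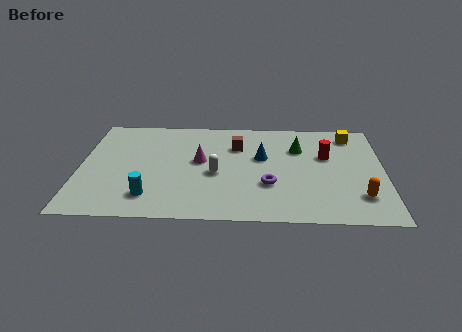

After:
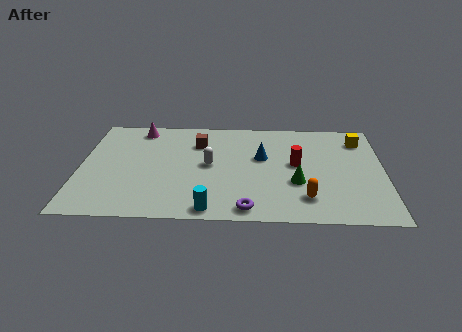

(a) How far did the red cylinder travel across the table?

1.5

The red cylinder moved from about (10.7, 5.2) to (9.4, 4.5), a distance of √(1.3² + 0.7²) ≈ 1.5.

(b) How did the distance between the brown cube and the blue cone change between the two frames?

+1.6

Before: roughly 1.4 units apart; after: 3.0. That's 1.6 units further apart.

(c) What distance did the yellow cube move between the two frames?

0.6

From (11.8, 7.0) to (12.2, 6.6), the yellow cube covered √(0.4² + 0.4²) ≈ 0.6 units.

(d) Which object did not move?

the blue cone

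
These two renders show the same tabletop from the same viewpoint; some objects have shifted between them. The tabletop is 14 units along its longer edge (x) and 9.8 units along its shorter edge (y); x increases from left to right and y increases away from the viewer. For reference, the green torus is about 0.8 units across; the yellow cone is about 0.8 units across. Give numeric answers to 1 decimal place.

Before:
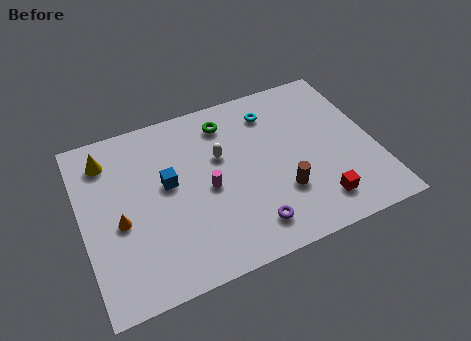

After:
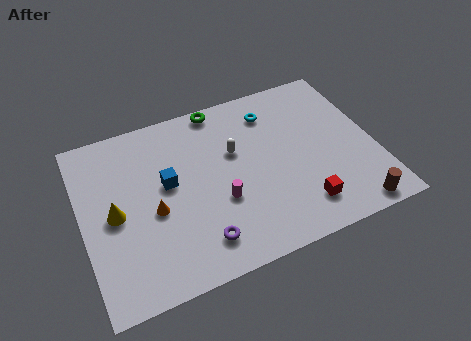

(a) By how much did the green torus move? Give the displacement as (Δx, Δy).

(-0.2, 1.0)

From the two frames, the green torus sits at roughly (7.2, 8.0) before and (7.0, 9.0) after.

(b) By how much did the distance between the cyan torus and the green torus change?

+0.5

They were about 2.2 units apart before and 2.7 after — 0.5 units further apart.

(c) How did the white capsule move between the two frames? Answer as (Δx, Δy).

(0.7, 0.0)

The white capsule was at about (6.7, 6.1) and moved to about (7.4, 6.1).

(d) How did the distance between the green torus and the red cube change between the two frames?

+0.5

They were about 7.2 units apart before and 7.7 after — 0.5 units further apart.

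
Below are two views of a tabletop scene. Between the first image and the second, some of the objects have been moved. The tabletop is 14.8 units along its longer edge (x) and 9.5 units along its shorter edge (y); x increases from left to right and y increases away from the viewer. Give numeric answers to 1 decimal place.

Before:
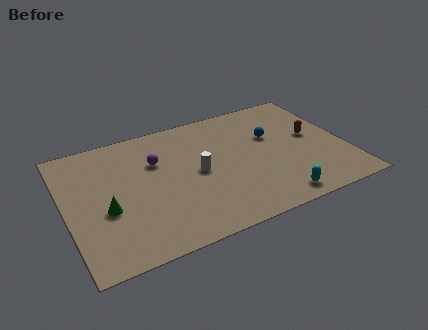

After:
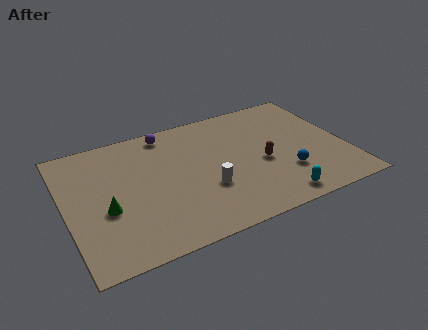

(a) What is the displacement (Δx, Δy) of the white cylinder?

(0.3, -1.4)

The white cylinder started near (6.9, 4.7) and ended near (7.2, 3.3).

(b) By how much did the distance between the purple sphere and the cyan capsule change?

+1.0

Before: roughly 7.8 units apart; after: 8.8. That's 1.0 units further apart.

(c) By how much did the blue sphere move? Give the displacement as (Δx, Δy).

(0.3, -3.2)

The blue sphere started near (11.1, 6.0) and ended near (11.4, 2.8).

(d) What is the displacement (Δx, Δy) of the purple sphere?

(0.8, 2.0)

The purple sphere was at about (4.9, 6.4) and moved to about (5.7, 8.4).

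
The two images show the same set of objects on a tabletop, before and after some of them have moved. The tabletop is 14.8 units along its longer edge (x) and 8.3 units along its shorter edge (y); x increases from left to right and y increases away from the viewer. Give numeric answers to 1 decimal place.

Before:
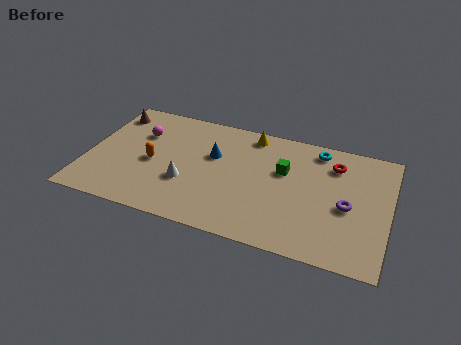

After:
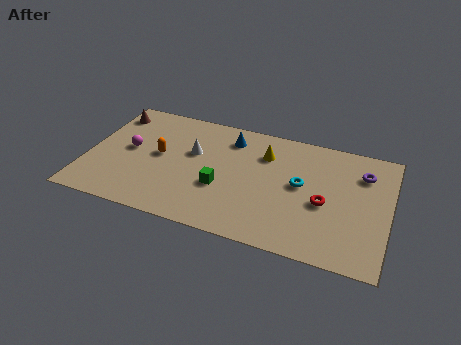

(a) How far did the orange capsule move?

0.7

The orange capsule was near (3.2, 3.8) before and (3.5, 4.4) after, so it travelled √(0.3² + 0.6²) ≈ 0.7 units.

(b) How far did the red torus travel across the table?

2.8

From (12.0, 6.4) to (11.7, 3.6), the red torus covered √(0.3² + 2.8²) ≈ 2.8 units.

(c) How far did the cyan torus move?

2.8

The cyan torus moved from about (11.1, 7.2) to (10.5, 4.5), a distance of √(0.6² + 2.7²) ≈ 2.8.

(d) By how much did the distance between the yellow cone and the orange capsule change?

-0.4

The distance was about 5.8 in the first image and 5.4 in the second, so they moved 0.4 units closer together.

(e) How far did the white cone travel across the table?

2.2

From (5.0, 2.9) to (5.1, 5.1), the white cone covered √(0.1² + 2.2²) ≈ 2.2 units.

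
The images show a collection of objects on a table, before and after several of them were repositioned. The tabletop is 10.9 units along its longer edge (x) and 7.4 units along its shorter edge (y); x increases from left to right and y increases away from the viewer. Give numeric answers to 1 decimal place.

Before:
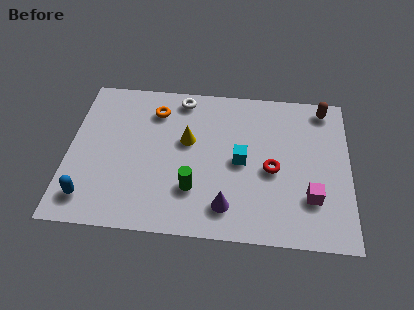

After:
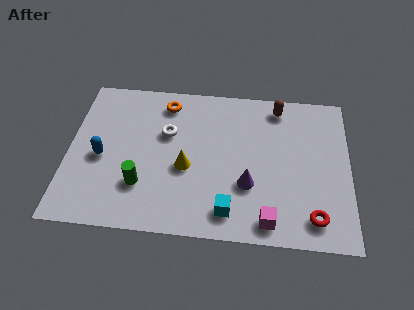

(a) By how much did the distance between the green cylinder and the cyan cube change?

+1.2

Before: roughly 2.3 units apart; after: 3.5. That's 1.2 units further apart.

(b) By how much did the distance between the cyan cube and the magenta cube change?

-1.6

They were about 3.1 units apart before and 1.5 after — 1.6 units closer together.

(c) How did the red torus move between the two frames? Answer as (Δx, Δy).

(1.6, -2.1)

The red torus started near (7.9, 3.3) and ended near (9.5, 1.2).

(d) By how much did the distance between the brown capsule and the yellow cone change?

-0.9

Before: roughly 5.7 units apart; after: 4.8. That's 0.9 units closer together.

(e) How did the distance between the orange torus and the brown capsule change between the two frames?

-2.2

They were about 6.6 units apart before and 4.4 after — 2.2 units closer together.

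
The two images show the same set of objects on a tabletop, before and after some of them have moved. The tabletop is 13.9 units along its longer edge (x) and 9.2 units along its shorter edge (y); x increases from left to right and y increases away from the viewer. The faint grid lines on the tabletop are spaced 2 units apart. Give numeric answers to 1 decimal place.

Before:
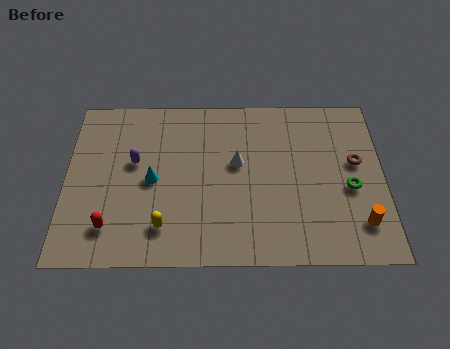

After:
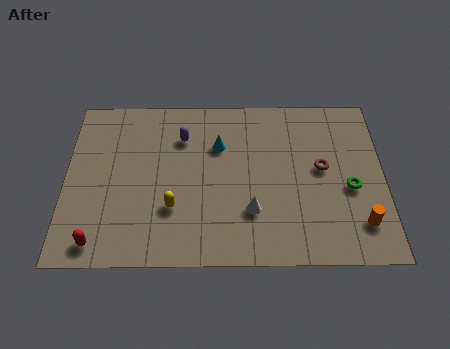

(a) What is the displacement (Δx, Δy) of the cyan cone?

(2.9, 1.9)

From the two frames, the cyan cone sits at roughly (3.8, 4.4) before and (6.7, 6.3) after.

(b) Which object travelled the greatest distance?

the cyan cone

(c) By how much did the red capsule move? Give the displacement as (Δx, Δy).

(-0.5, -0.8)

The red capsule started near (2.0, 1.9) and ended near (1.5, 1.1).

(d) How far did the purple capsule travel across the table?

2.5

The purple capsule moved from about (3.0, 5.4) to (5.1, 6.8), a distance of √(2.1² + 1.4²) ≈ 2.5.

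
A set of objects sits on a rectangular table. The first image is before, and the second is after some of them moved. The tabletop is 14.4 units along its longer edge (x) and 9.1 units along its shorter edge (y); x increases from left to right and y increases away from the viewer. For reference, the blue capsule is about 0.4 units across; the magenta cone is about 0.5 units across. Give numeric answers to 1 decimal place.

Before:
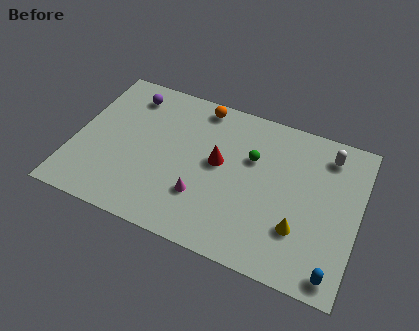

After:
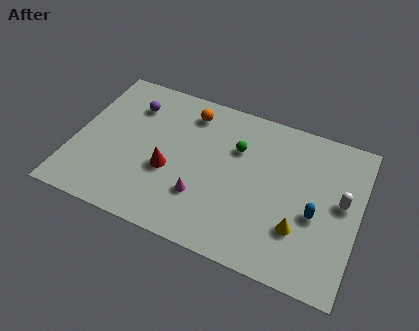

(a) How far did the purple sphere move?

0.6

The purple sphere moved from about (2.4, 7.5) to (2.6, 6.9), a distance of √(0.2² + 0.6²) ≈ 0.6.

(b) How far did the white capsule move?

2.7

The white capsule was near (12.6, 7.5) before and (13.5, 5.0) after, so it travelled √(0.9² + 2.5²) ≈ 2.7 units.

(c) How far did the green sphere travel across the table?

0.9

The green sphere moved from about (8.9, 5.9) to (8.1, 6.2), a distance of √(0.8² + 0.3²) ≈ 0.9.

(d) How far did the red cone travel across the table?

2.8

The red cone moved from about (7.3, 5.0) to (4.9, 3.6), a distance of √(2.4² + 1.4²) ≈ 2.8.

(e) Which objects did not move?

the yellow cone and the magenta cone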